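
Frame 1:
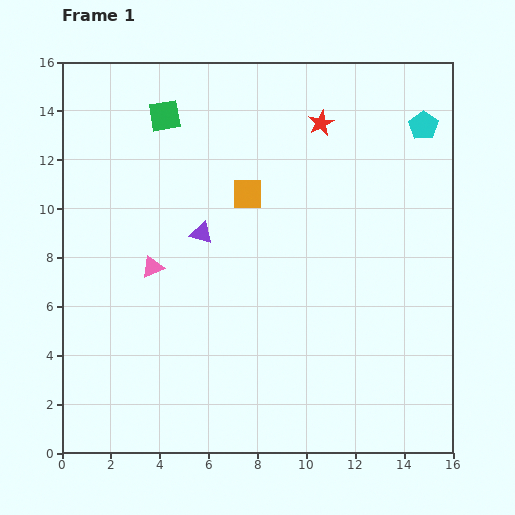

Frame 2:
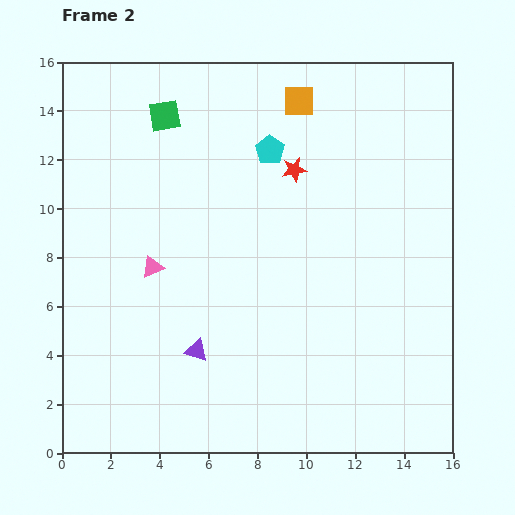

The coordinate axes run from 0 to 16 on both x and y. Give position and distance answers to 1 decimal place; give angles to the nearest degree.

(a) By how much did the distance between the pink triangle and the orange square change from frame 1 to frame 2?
+4.2

Distance in frame 1: 4.9. Distance in frame 2: 9.1.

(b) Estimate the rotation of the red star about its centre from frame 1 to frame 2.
16° clockwise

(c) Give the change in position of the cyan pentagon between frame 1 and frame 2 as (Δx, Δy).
(-6.3, -1.0)

The cyan pentagon was at (14.8, 13.4) in frame 1 and (8.5, 12.4) in frame 2.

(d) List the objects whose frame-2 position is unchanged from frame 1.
the green square, the pink triangle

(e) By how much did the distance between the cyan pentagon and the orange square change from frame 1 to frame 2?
-5.4

Distance in frame 1: 7.7. Distance in frame 2: 2.3.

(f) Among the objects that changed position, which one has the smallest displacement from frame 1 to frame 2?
the red star

(moved 2.2)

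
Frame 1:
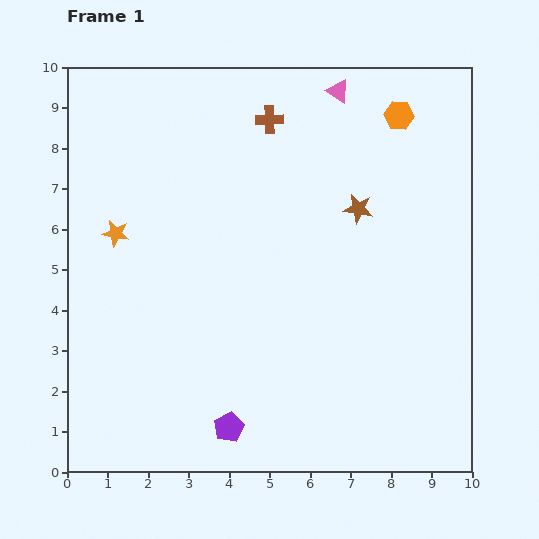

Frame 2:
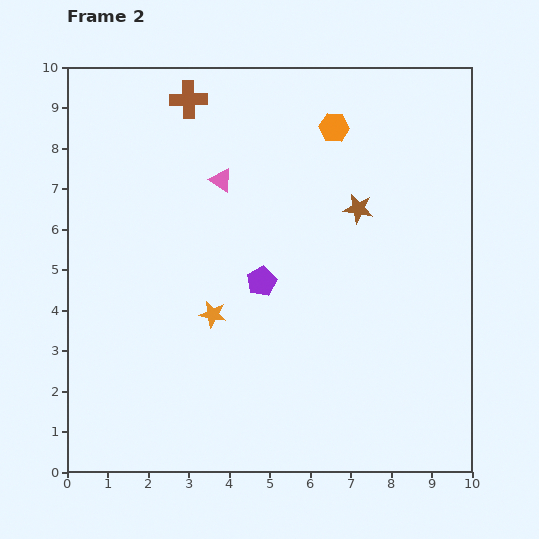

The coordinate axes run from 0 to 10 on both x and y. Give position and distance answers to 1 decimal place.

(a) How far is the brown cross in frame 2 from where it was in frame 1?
2.1

The brown cross moved from (5.0, 8.7) to (3.0, 9.2), a distance of √(2.0² + 0.5²) ≈ 2.1.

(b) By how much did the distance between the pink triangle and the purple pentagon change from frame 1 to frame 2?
-6.0

Distance in frame 1: 8.7. Distance in frame 2: 2.7.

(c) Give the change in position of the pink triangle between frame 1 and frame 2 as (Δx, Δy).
(-2.9, -2.2)

The pink triangle was at (6.7, 9.4) in frame 1 and (3.8, 7.2) in frame 2.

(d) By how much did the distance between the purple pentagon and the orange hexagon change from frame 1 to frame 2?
-4.6

Distance in frame 1: 8.8. Distance in frame 2: 4.2.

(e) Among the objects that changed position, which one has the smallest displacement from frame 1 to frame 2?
the orange hexagon

(moved 1.6)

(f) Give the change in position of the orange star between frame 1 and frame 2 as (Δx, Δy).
(2.4, -2.0)

The orange star was at (1.2, 5.9) in frame 1 and (3.6, 3.9) in frame 2.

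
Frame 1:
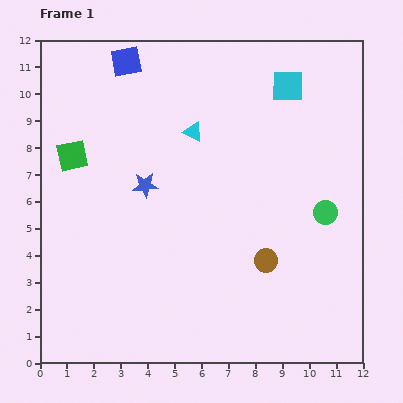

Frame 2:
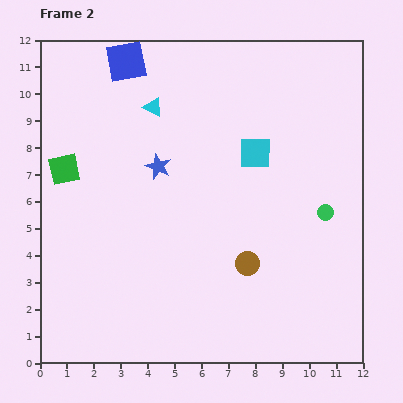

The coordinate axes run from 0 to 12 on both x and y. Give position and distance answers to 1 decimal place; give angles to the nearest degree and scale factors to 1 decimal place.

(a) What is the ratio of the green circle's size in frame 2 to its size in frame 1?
0.7×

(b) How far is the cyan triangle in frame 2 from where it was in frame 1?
1.7

The cyan triangle moved from (5.7, 8.6) to (4.2, 9.5), a distance of √(1.5² + 0.9²) ≈ 1.7.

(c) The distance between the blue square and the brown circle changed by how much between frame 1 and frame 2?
-0.3

Distance in frame 1: 9.0. Distance in frame 2: 8.7.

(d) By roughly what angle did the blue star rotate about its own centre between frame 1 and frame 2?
27° clockwise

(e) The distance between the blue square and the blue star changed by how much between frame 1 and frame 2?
-0.6

Distance in frame 1: 4.7. Distance in frame 2: 4.1.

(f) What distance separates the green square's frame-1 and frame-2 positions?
0.6

The green square moved from (1.2, 7.7) to (0.9, 7.2), a distance of √(0.3² + 0.5²) ≈ 0.6.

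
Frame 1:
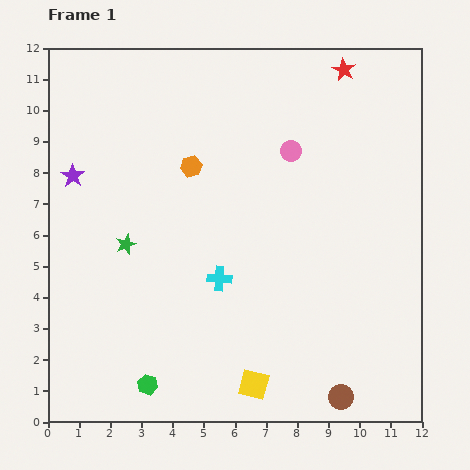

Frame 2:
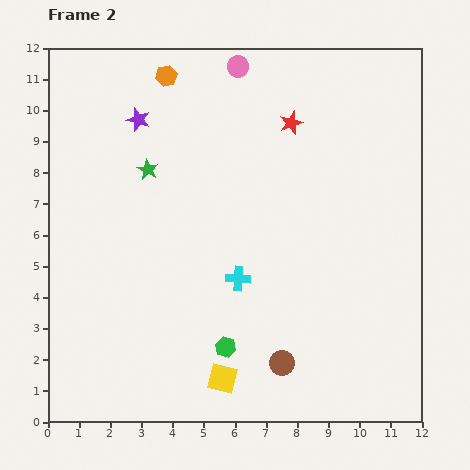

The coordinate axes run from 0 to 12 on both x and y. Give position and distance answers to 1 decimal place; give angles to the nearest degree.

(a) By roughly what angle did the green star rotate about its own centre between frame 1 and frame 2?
23° counter-clockwise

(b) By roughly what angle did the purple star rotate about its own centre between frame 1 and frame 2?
18° counter-clockwise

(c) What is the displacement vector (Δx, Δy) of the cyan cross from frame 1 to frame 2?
(0.6, 0.0)

The cyan cross was at (5.5, 4.6) in frame 1 and (6.1, 4.6) in frame 2.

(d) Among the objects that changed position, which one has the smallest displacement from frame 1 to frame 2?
the cyan cross

(moved 0.6)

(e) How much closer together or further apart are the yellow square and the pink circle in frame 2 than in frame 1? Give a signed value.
+2.4

Distance in frame 1: 7.6. Distance in frame 2: 10.0.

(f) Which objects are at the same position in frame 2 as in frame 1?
none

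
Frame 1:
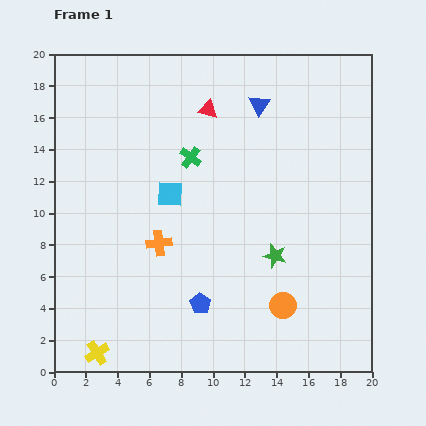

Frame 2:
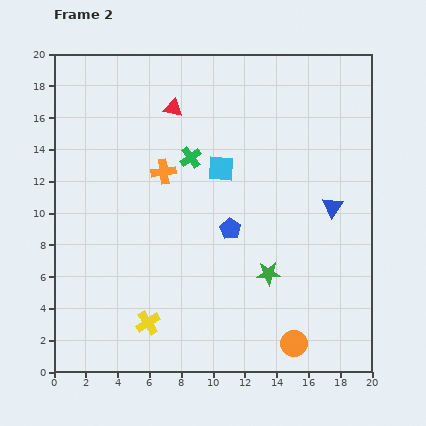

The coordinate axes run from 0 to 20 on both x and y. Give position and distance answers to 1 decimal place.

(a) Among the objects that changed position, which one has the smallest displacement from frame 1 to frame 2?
the green star

(moved 1.2)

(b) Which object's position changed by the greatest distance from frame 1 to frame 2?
the blue triangle

(moved 7.9; next 5.1)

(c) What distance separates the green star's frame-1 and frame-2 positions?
1.2

The green star moved from (13.9, 7.3) to (13.5, 6.2), a distance of √(0.4² + 1.1²) ≈ 1.2.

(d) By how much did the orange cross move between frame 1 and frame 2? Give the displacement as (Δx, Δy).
(0.3, 4.5)

The orange cross was at (6.6, 8.1) in frame 1 and (6.9, 12.6) in frame 2.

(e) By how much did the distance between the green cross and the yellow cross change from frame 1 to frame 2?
-2.9

Distance in frame 1: 13.6. Distance in frame 2: 10.7.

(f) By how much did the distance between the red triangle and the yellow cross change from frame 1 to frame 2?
-3.2

Distance in frame 1: 16.8. Distance in frame 2: 13.6.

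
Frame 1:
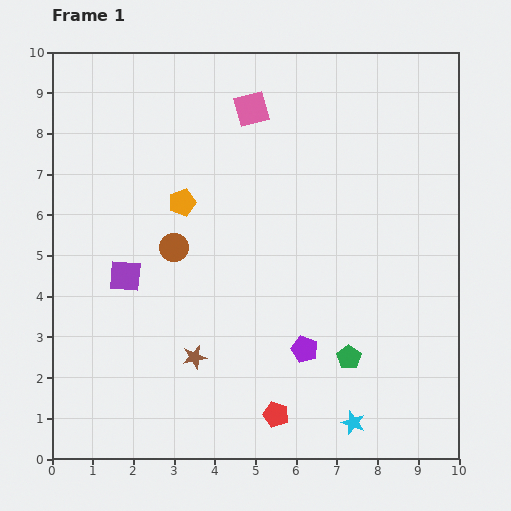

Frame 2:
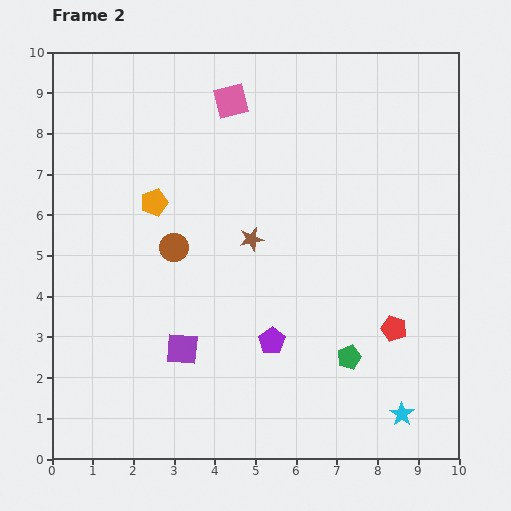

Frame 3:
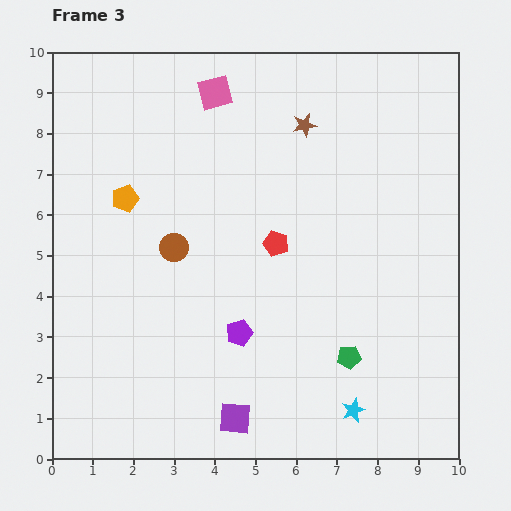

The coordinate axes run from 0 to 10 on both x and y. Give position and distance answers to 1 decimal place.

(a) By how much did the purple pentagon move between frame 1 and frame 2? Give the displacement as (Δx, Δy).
(-0.8, 0.2)

The purple pentagon was at (6.2, 2.7) in frame 1 and (5.4, 2.9) in frame 2.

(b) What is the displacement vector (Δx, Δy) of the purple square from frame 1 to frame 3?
(2.7, -3.5)

The purple square was at (1.8, 4.5) in frame 1 and (4.5, 1.0) in frame 3.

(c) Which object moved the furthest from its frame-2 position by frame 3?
the red pentagon

(moved 3.6; next 3.1)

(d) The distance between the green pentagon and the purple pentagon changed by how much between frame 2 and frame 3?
+0.9

Distance in frame 2: 1.9. Distance in frame 3: 2.8.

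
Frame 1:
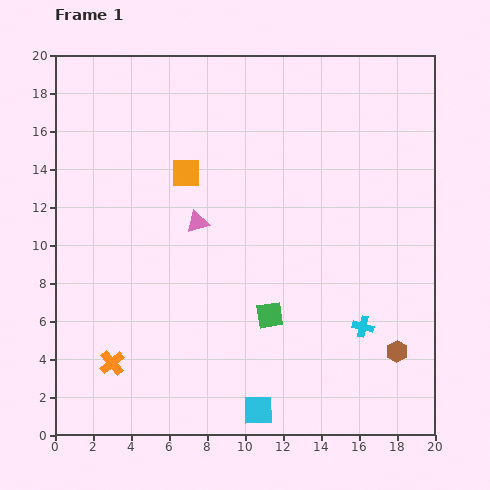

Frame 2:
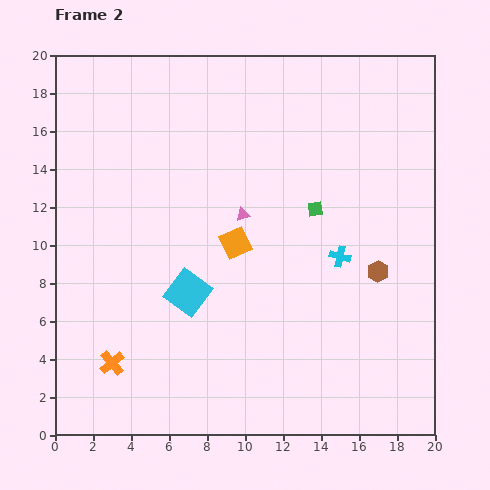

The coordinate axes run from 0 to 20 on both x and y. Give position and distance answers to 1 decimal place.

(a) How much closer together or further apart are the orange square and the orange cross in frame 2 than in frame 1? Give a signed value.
-1.6

Distance in frame 1: 10.7. Distance in frame 2: 9.1.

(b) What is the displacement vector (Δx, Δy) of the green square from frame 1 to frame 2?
(2.4, 5.6)

The green square was at (11.3, 6.3) in frame 1 and (13.7, 11.9) in frame 2.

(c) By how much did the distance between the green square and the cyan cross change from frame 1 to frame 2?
-2.1

Distance in frame 1: 4.9. Distance in frame 2: 2.8.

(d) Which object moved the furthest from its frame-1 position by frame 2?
the cyan square

(moved 7.2; next 6.1)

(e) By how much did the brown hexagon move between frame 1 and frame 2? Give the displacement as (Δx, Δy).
(-1.0, 4.2)

The brown hexagon was at (18.0, 4.4) in frame 1 and (17.0, 8.6) in frame 2.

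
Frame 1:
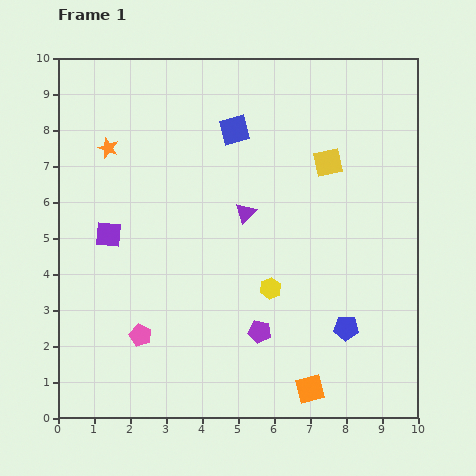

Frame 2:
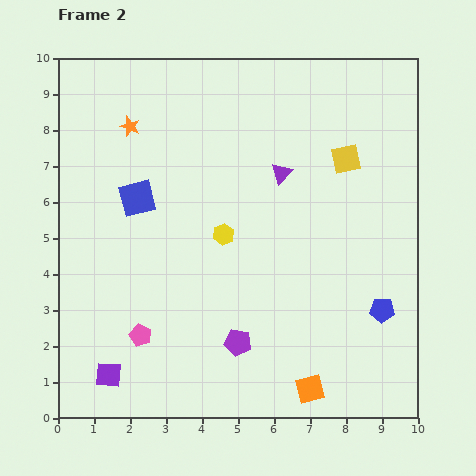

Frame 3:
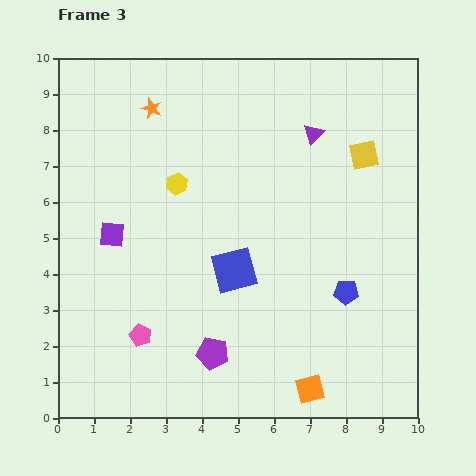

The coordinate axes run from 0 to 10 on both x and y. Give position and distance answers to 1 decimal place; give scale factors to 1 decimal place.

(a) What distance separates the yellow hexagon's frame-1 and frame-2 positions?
2.0

The yellow hexagon moved from (5.9, 3.6) to (4.6, 5.1), a distance of √(1.3² + 1.5²) ≈ 2.0.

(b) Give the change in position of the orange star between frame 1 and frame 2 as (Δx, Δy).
(0.6, 0.6)

The orange star was at (1.4, 7.5) in frame 1 and (2.0, 8.1) in frame 2.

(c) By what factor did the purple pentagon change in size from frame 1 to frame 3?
1.4×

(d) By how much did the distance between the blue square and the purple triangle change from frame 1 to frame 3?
+2.1

Distance in frame 1: 2.3. Distance in frame 3: 4.4.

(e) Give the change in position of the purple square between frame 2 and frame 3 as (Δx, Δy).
(0.1, 3.9)

The purple square was at (1.4, 1.2) in frame 2 and (1.5, 5.1) in frame 3.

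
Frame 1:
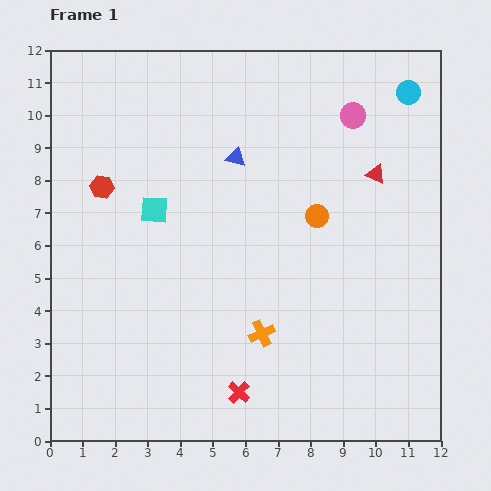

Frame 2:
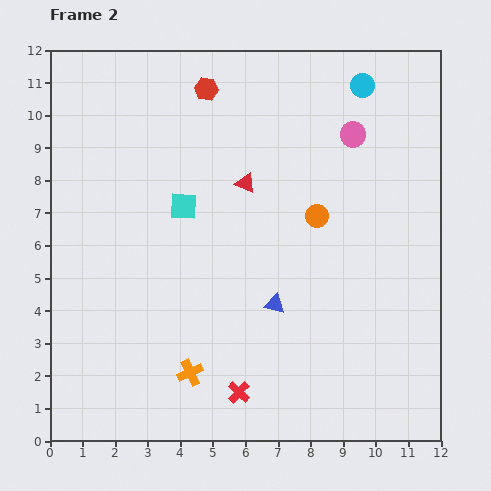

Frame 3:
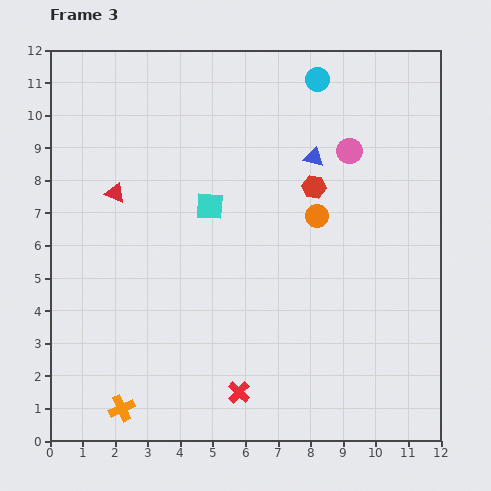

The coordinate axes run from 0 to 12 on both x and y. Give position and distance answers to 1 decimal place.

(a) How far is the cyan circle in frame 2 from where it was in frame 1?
1.4

The cyan circle moved from (11.0, 10.7) to (9.6, 10.9), a distance of √(1.4² + 0.2²) ≈ 1.4.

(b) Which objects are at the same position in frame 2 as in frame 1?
the red cross, the orange circle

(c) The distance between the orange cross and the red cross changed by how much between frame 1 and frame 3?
+1.7

Distance in frame 1: 1.9. Distance in frame 3: 3.6.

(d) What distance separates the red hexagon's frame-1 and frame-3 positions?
6.5

The red hexagon moved from (1.6, 7.8) to (8.1, 7.8), a distance of √(6.5² + 0.0²) ≈ 6.5.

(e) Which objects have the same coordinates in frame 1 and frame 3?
the red cross, the orange circle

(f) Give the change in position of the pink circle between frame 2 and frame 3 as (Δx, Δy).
(-0.1, -0.5)

The pink circle was at (9.3, 9.4) in frame 2 and (9.2, 8.9) in frame 3.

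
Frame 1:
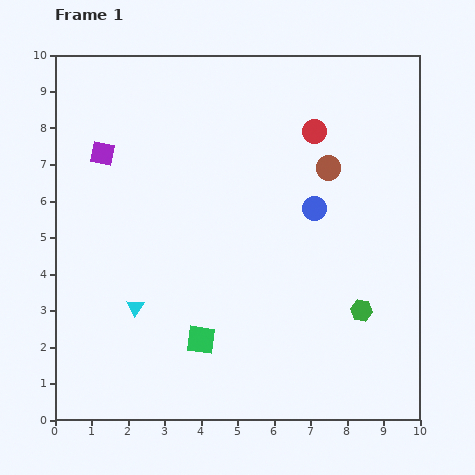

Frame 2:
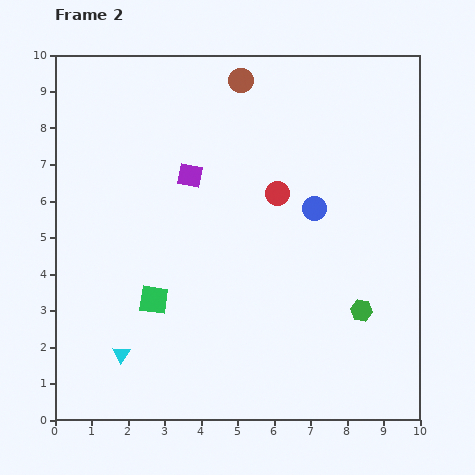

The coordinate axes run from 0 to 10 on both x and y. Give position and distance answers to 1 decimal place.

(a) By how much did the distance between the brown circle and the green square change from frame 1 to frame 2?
+0.6

Distance in frame 1: 5.9. Distance in frame 2: 6.5.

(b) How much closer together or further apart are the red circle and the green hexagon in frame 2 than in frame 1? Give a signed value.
-1.2

Distance in frame 1: 5.1. Distance in frame 2: 3.9.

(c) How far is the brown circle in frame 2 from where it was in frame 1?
3.4

The brown circle moved from (7.5, 6.9) to (5.1, 9.3), a distance of √(2.4² + 2.4²) ≈ 3.4.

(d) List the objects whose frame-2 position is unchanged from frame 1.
the blue circle, the green hexagon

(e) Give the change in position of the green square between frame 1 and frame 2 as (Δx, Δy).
(-1.3, 1.1)

The green square was at (4.0, 2.2) in frame 1 and (2.7, 3.3) in frame 2.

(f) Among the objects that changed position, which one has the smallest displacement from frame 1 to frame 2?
the cyan triangle

(moved 1.4)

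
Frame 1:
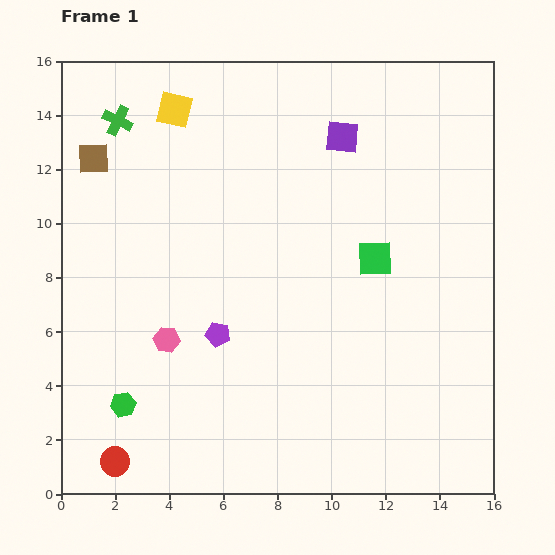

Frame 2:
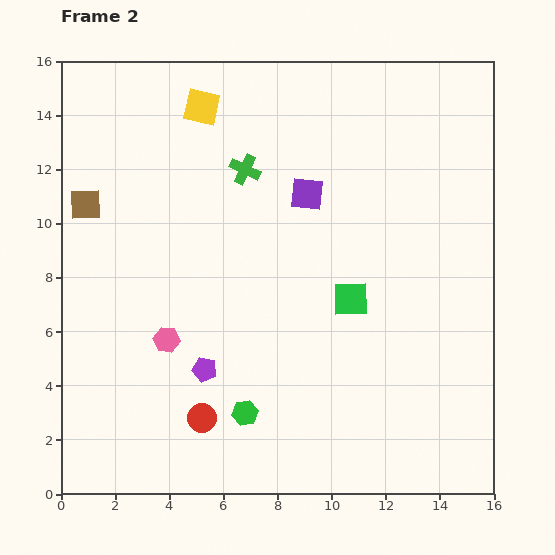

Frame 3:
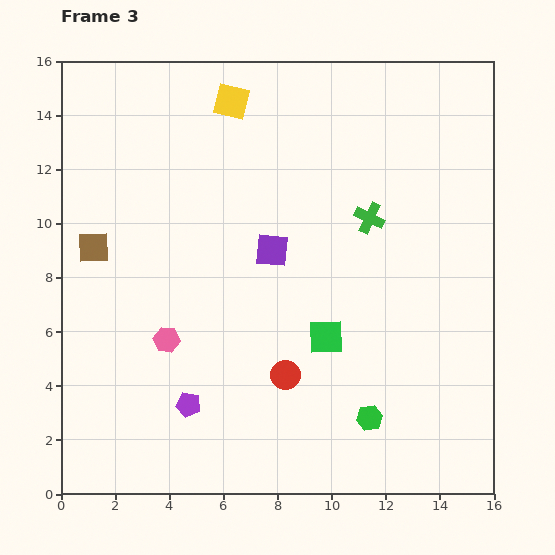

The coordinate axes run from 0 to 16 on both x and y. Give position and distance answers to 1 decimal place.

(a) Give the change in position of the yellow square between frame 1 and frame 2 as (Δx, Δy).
(1.0, 0.1)

The yellow square was at (4.2, 14.2) in frame 1 and (5.2, 14.3) in frame 2.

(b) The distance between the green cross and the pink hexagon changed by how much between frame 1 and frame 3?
+0.4

Distance in frame 1: 8.3. Distance in frame 3: 8.7.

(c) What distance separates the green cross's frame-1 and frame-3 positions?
10.0

The green cross moved from (2.1, 13.8) to (11.4, 10.2), a distance of √(9.3² + 3.6²) ≈ 10.0.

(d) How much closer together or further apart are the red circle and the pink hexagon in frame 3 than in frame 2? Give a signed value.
+1.4

Distance in frame 2: 3.2. Distance in frame 3: 4.6.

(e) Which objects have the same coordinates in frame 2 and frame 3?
the pink hexagon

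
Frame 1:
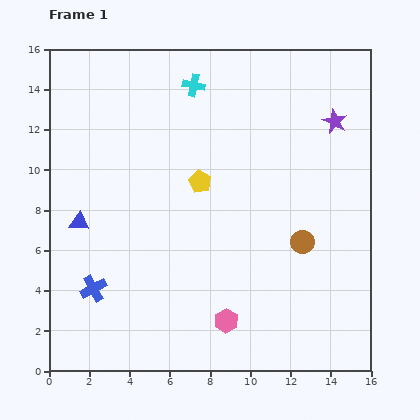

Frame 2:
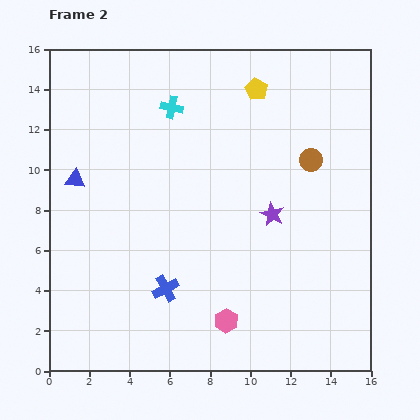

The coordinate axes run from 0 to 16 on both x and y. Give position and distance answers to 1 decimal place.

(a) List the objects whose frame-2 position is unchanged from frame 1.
the pink hexagon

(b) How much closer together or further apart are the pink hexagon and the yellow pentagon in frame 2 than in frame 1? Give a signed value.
+4.6

Distance in frame 1: 7.0. Distance in frame 2: 11.6.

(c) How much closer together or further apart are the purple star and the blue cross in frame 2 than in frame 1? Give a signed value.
-8.1

Distance in frame 1: 14.6. Distance in frame 2: 6.5.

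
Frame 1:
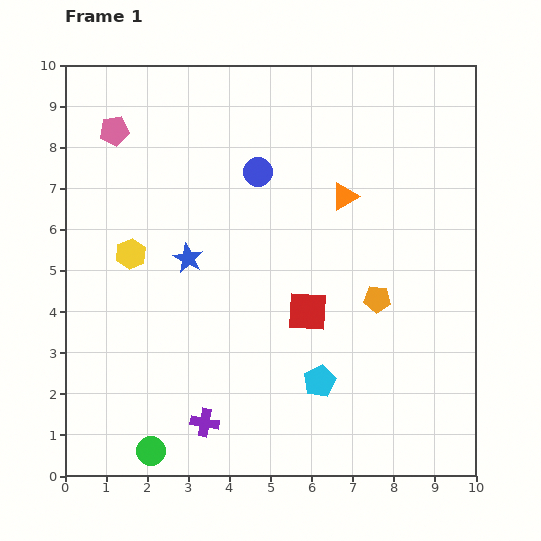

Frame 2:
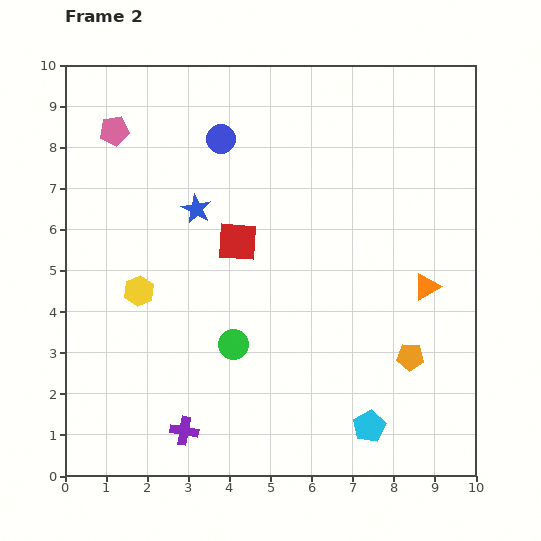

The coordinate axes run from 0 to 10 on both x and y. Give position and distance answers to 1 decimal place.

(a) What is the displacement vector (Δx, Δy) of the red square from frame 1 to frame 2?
(-1.7, 1.7)

The red square was at (5.9, 4.0) in frame 1 and (4.2, 5.7) in frame 2.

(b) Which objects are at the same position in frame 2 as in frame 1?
the pink pentagon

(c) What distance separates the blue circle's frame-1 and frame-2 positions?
1.2

The blue circle moved from (4.7, 7.4) to (3.8, 8.2), a distance of √(0.9² + 0.8²) ≈ 1.2.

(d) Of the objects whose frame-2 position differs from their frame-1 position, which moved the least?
the purple cross

(moved 0.5)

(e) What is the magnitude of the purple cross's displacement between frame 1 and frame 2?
0.5

The purple cross moved from (3.4, 1.3) to (2.9, 1.1), a distance of √(0.5² + 0.2²) ≈ 0.5.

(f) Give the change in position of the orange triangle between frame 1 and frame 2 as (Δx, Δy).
(2.0, -2.2)

The orange triangle was at (6.8, 6.8) in frame 1 and (8.8, 4.6) in frame 2.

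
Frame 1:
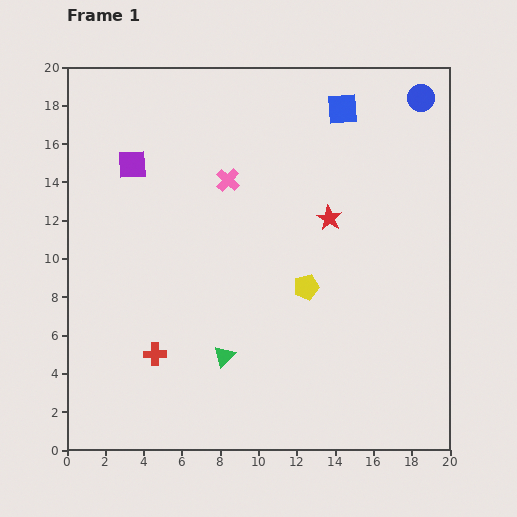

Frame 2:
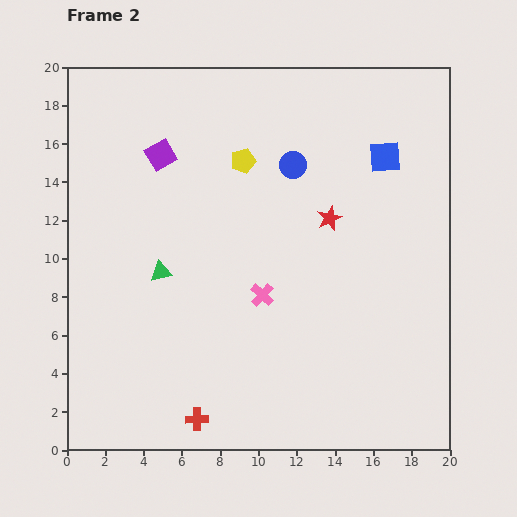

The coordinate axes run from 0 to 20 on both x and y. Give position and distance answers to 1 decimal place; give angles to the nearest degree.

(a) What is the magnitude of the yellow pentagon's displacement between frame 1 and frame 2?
7.4

The yellow pentagon moved from (12.5, 8.5) to (9.2, 15.1), a distance of √(3.3² + 6.6²) ≈ 7.4.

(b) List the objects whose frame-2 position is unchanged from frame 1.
the red star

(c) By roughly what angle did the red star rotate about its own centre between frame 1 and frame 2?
18° clockwise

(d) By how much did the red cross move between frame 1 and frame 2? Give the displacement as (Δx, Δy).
(2.2, -3.4)

The red cross was at (4.6, 5.0) in frame 1 and (6.8, 1.6) in frame 2.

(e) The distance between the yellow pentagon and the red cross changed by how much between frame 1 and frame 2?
+5.1

Distance in frame 1: 8.6. Distance in frame 2: 13.7.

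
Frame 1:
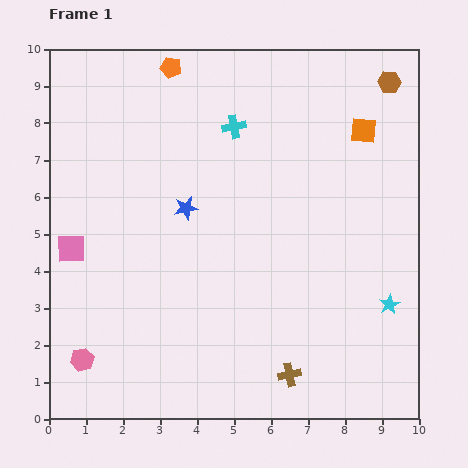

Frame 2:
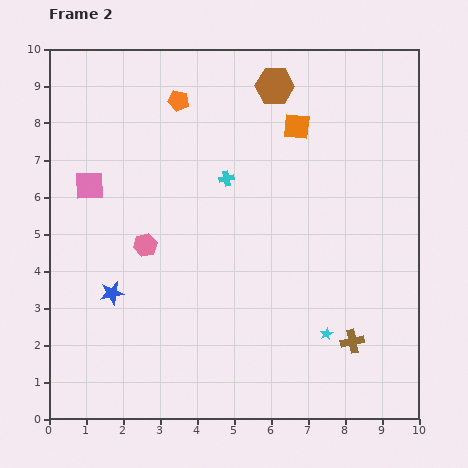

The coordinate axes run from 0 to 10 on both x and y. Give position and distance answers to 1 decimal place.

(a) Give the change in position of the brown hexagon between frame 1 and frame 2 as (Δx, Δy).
(-3.1, -0.1)

The brown hexagon was at (9.2, 9.1) in frame 1 and (6.1, 9.0) in frame 2.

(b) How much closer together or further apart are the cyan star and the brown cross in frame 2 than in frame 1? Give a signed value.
-2.6

Distance in frame 1: 3.3. Distance in frame 2: 0.7.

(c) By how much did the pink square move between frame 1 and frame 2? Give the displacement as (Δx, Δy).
(0.5, 1.7)

The pink square was at (0.6, 4.6) in frame 1 and (1.1, 6.3) in frame 2.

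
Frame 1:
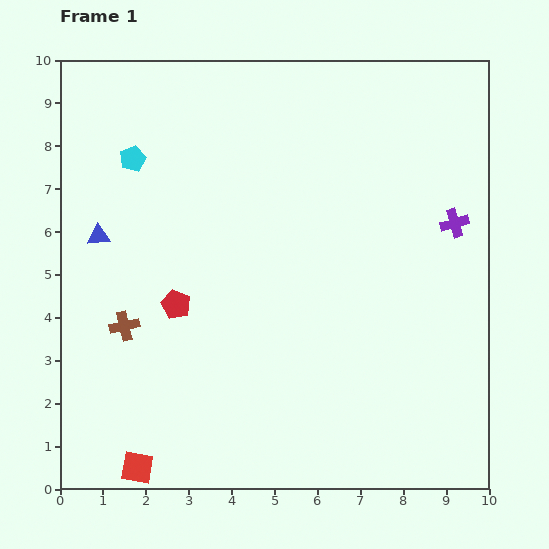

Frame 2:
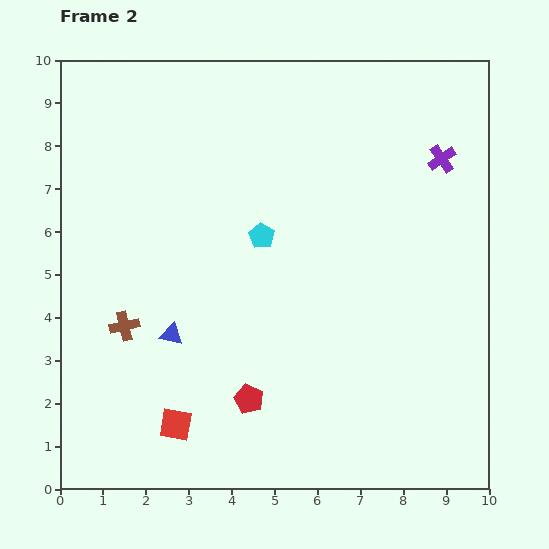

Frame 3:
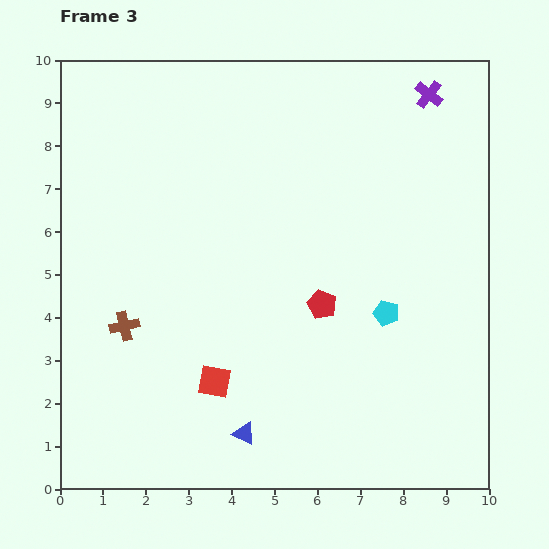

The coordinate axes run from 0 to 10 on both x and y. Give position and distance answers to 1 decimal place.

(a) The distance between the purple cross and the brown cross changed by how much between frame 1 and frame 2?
+0.3

Distance in frame 1: 8.1. Distance in frame 2: 8.4.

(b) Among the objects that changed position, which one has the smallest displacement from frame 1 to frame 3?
the red square

(moved 2.7)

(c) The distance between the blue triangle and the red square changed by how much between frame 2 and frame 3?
-0.7

Distance in frame 2: 2.1. Distance in frame 3: 1.4.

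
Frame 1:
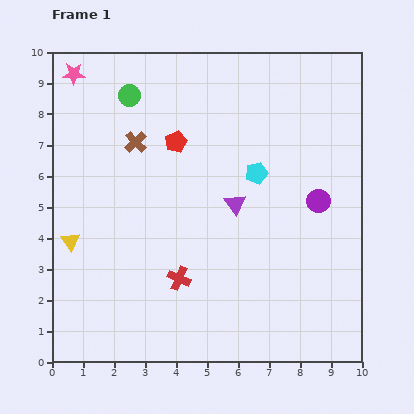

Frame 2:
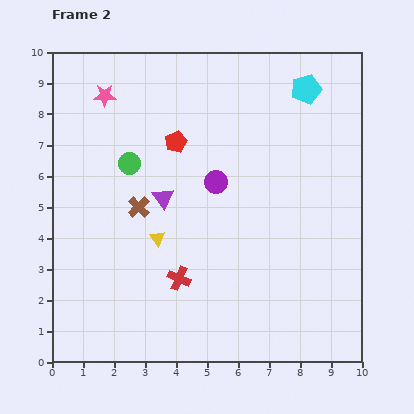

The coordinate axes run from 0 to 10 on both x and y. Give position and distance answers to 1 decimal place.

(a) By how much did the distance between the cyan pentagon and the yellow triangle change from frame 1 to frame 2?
+0.4

Distance in frame 1: 6.4. Distance in frame 2: 6.8.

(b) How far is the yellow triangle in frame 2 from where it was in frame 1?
2.8

The yellow triangle moved from (0.6, 3.9) to (3.4, 4.0), a distance of √(2.8² + 0.1²) ≈ 2.8.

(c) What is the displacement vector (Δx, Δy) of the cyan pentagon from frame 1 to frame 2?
(1.6, 2.7)

The cyan pentagon was at (6.6, 6.1) in frame 1 and (8.2, 8.8) in frame 2.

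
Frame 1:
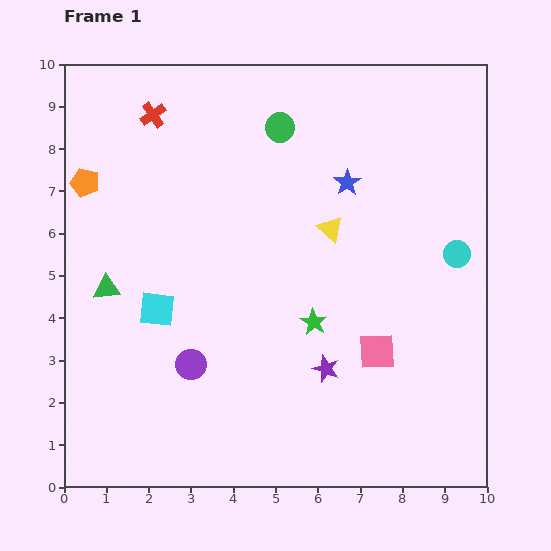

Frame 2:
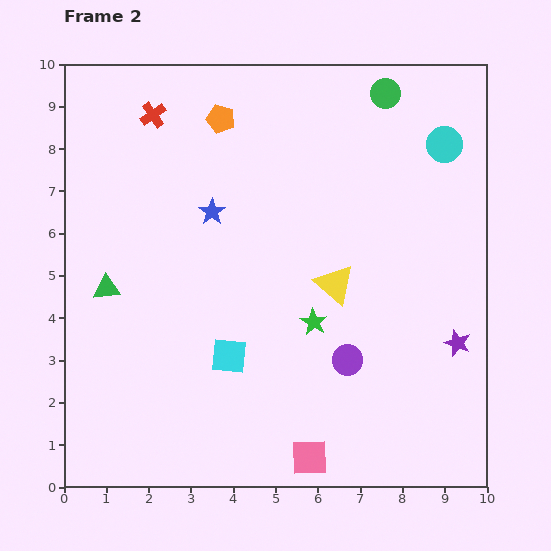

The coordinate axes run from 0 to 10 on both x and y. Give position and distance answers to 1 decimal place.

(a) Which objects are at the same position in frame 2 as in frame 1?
the red cross, the green triangle, the green star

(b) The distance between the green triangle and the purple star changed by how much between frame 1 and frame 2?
+2.9

Distance in frame 1: 5.5. Distance in frame 2: 8.4.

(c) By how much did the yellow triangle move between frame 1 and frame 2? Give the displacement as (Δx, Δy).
(0.1, -1.3)

The yellow triangle was at (6.3, 6.1) in frame 1 and (6.4, 4.8) in frame 2.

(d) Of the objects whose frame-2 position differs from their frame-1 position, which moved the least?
the yellow triangle

(moved 1.3)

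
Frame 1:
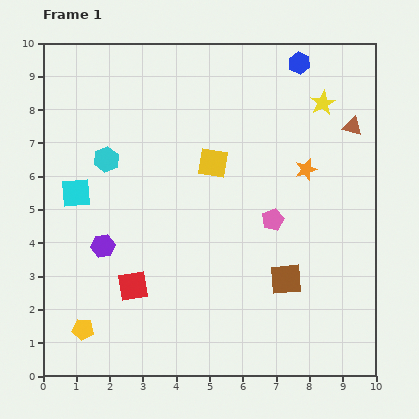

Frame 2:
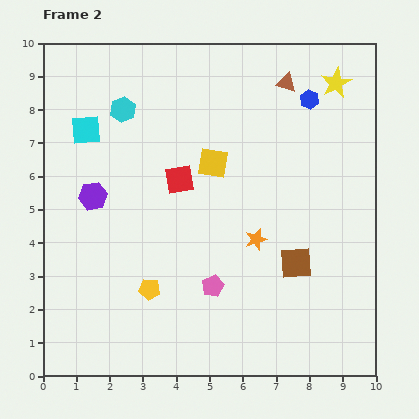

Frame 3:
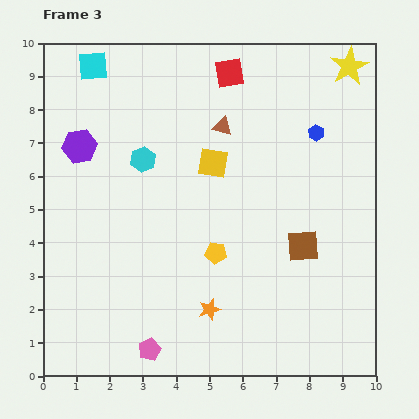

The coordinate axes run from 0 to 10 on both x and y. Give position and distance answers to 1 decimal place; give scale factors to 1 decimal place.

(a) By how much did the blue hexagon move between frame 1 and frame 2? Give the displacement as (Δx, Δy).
(0.3, -1.1)

The blue hexagon was at (7.7, 9.4) in frame 1 and (8.0, 8.3) in frame 2.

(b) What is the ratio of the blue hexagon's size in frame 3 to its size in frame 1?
0.7×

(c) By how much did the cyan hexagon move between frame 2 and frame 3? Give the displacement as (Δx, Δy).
(0.6, -1.5)

The cyan hexagon was at (2.4, 8.0) in frame 2 and (3.0, 6.5) in frame 3.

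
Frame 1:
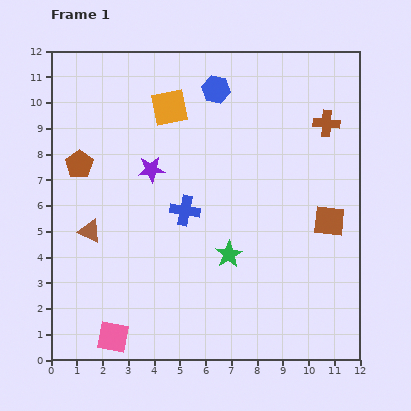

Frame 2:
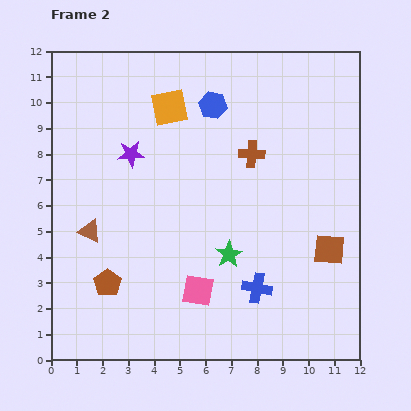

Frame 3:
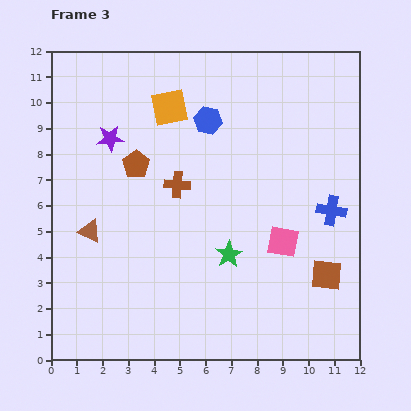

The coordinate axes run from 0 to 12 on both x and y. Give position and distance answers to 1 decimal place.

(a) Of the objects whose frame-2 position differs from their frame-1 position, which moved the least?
the blue hexagon

(moved 0.6)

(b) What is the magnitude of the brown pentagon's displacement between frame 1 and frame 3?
2.2

The brown pentagon moved from (1.1, 7.6) to (3.3, 7.6), a distance of √(2.2² + 0.0²) ≈ 2.2.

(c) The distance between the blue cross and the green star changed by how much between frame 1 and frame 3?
+1.9

Distance in frame 1: 2.4. Distance in frame 3: 4.3.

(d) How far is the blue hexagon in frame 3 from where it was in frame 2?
0.6

The blue hexagon moved from (6.3, 9.9) to (6.1, 9.3), a distance of √(0.2² + 0.6²) ≈ 0.6.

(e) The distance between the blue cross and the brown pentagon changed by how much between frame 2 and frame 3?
+2.0

Distance in frame 2: 5.8. Distance in frame 3: 7.8.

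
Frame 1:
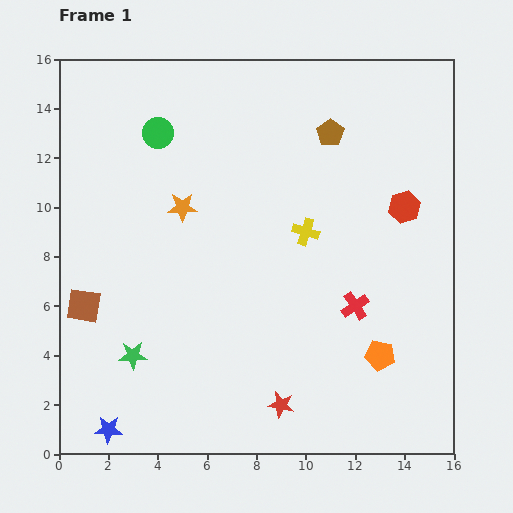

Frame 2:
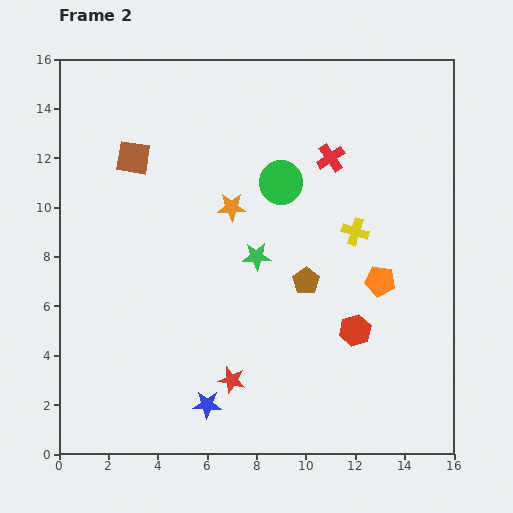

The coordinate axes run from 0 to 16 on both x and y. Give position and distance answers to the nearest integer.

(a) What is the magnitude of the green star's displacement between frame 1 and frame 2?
6

The green star moved from (3, 4) to (8, 8), a distance of √(5² + 4²) ≈ 6.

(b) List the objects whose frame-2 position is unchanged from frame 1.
none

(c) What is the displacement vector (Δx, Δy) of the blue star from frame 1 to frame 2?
(4, 1)

The blue star was at (2, 1) in frame 1 and (6, 2) in frame 2.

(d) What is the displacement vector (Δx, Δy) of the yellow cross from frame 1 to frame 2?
(2, 0)

The yellow cross was at (10, 9) in frame 1 and (12, 9) in frame 2.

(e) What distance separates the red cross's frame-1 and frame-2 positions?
6

The red cross moved from (12, 6) to (11, 12), a distance of √(1² + 6²) ≈ 6.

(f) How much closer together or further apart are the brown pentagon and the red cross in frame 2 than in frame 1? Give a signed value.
-2

Distance in frame 1: 7. Distance in frame 2: 5.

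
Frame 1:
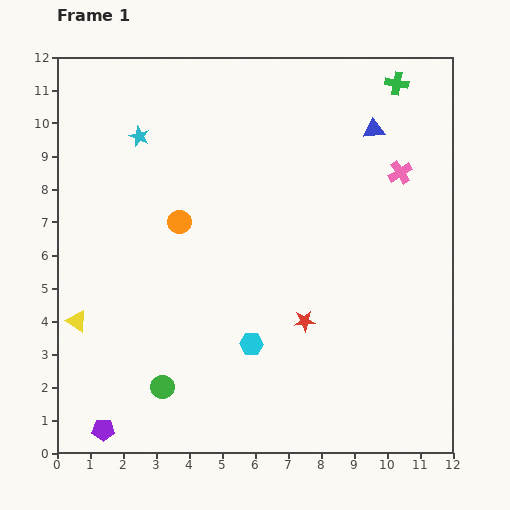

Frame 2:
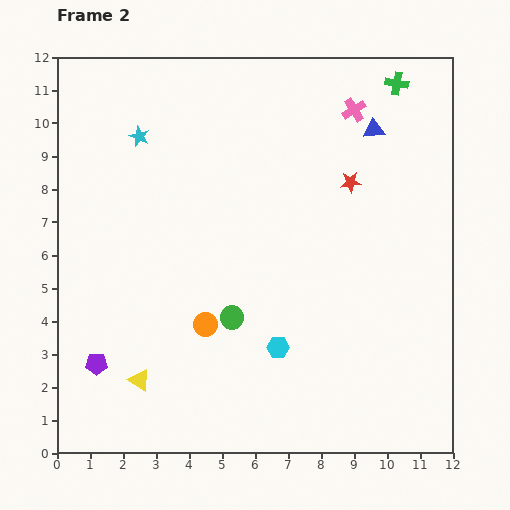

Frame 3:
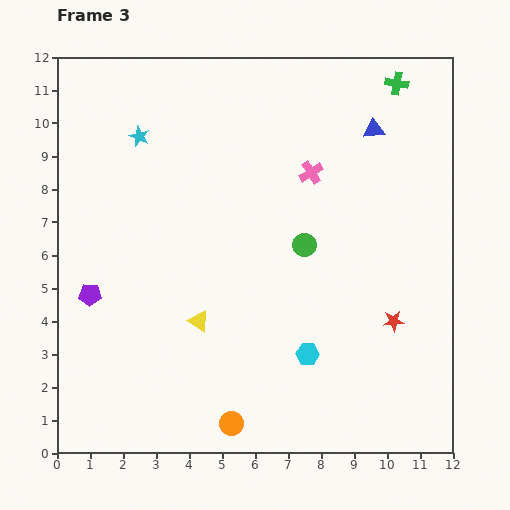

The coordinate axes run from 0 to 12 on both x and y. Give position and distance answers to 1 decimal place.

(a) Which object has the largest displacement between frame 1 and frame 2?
the red star

(moved 4.4; next 3.2)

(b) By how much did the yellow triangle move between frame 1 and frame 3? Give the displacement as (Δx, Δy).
(3.7, 0.0)

The yellow triangle was at (0.6, 4.0) in frame 1 and (4.3, 4.0) in frame 3.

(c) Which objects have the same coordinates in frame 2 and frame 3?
the blue triangle, the cyan star, the green cross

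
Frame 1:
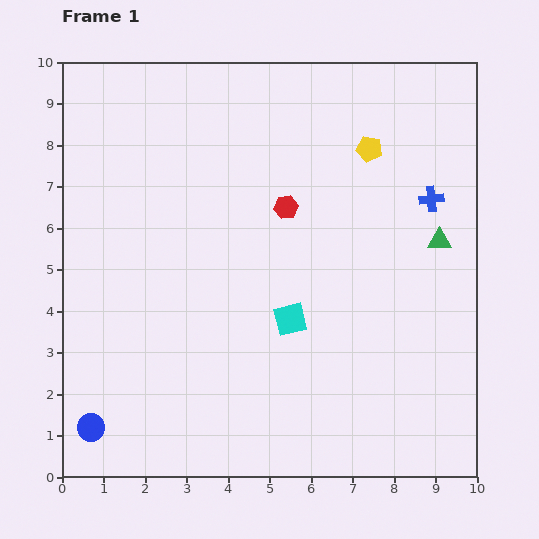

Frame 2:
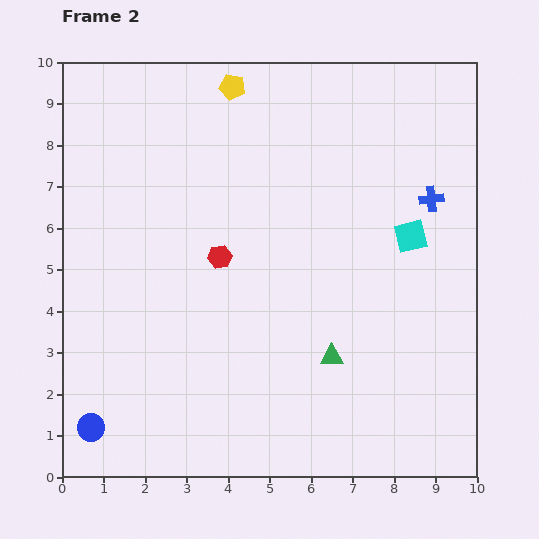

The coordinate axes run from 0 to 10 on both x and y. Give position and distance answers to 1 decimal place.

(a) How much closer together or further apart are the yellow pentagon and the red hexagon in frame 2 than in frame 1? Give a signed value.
+1.7

Distance in frame 1: 2.4. Distance in frame 2: 4.1.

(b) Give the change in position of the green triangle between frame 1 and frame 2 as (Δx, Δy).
(-2.6, -2.8)

The green triangle was at (9.1, 5.7) in frame 1 and (6.5, 2.9) in frame 2.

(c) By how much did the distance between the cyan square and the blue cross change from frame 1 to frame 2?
-3.5

Distance in frame 1: 4.5. Distance in frame 2: 1.0.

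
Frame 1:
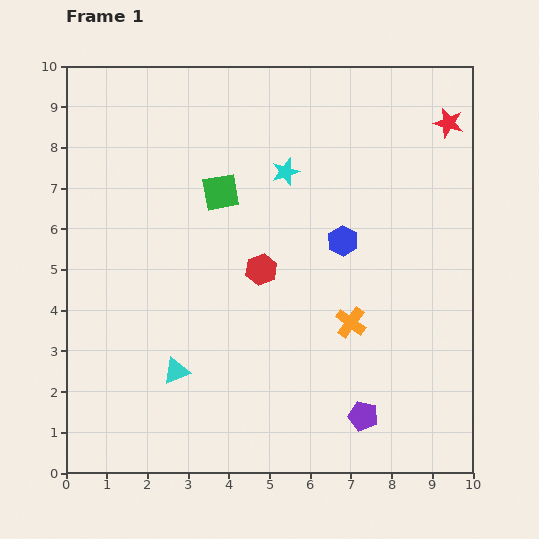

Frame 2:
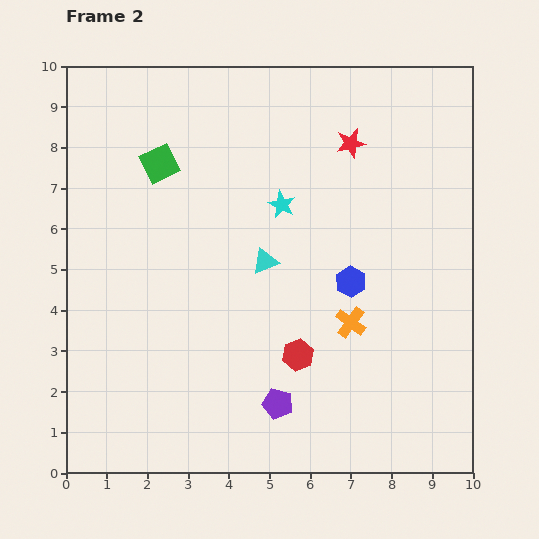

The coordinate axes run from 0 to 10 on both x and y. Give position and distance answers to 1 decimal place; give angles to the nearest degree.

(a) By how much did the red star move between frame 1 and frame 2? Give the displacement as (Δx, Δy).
(-2.4, -0.5)

The red star was at (9.4, 8.6) in frame 1 and (7.0, 8.1) in frame 2.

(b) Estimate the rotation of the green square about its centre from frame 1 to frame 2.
16° counter-clockwise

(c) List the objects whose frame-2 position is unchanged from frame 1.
the orange cross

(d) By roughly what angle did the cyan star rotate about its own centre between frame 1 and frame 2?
28° counter-clockwise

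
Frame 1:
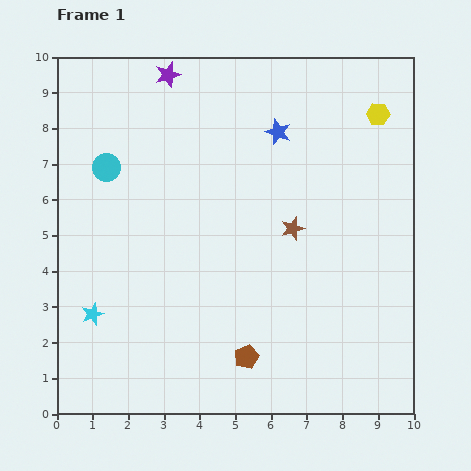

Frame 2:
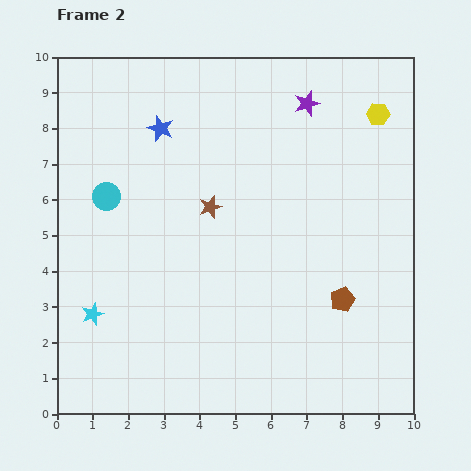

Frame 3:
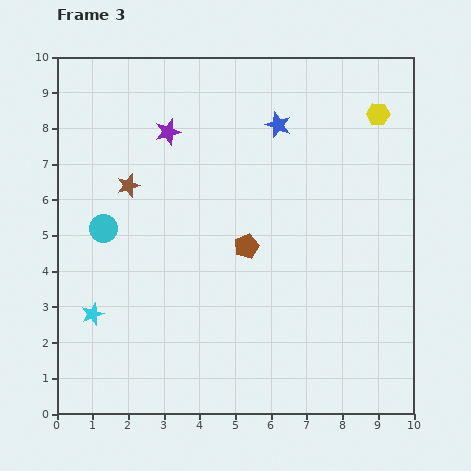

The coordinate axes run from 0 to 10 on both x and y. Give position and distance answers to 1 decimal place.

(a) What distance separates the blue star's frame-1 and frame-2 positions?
3.3

The blue star moved from (6.2, 7.9) to (2.9, 8.0), a distance of √(3.3² + 0.1²) ≈ 3.3.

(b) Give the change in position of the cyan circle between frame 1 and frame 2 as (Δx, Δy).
(0.0, -0.8)

The cyan circle was at (1.4, 6.9) in frame 1 and (1.4, 6.1) in frame 2.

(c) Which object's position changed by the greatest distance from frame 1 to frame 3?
the brown star

(moved 4.8; next 3.1)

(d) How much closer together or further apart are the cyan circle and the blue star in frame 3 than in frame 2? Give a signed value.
+3.3

Distance in frame 2: 2.4. Distance in frame 3: 5.7.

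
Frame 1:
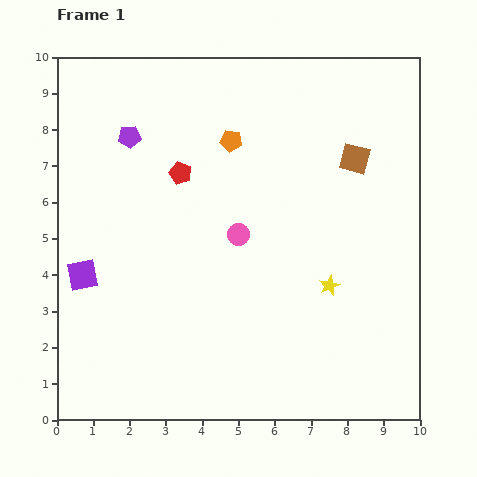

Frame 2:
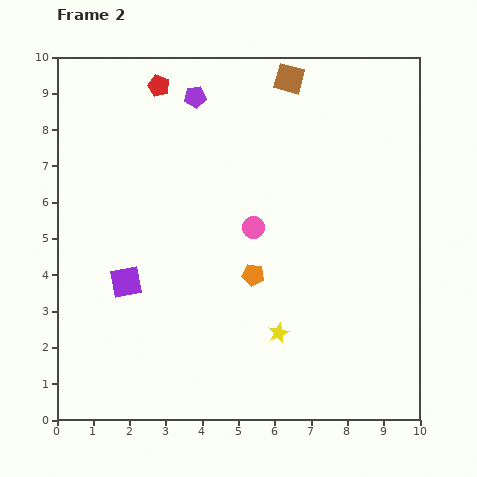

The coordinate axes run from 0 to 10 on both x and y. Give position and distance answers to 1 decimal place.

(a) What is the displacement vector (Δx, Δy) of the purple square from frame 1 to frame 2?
(1.2, -0.2)

The purple square was at (0.7, 4.0) in frame 1 and (1.9, 3.8) in frame 2.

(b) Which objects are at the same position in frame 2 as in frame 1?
none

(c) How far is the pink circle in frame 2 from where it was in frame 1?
0.4

The pink circle moved from (5.0, 5.1) to (5.4, 5.3), a distance of √(0.4² + 0.2²) ≈ 0.4.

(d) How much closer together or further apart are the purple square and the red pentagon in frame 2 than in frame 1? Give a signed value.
+1.6

Distance in frame 1: 3.9. Distance in frame 2: 5.5.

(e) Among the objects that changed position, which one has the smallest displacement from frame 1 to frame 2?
the pink circle

(moved 0.4)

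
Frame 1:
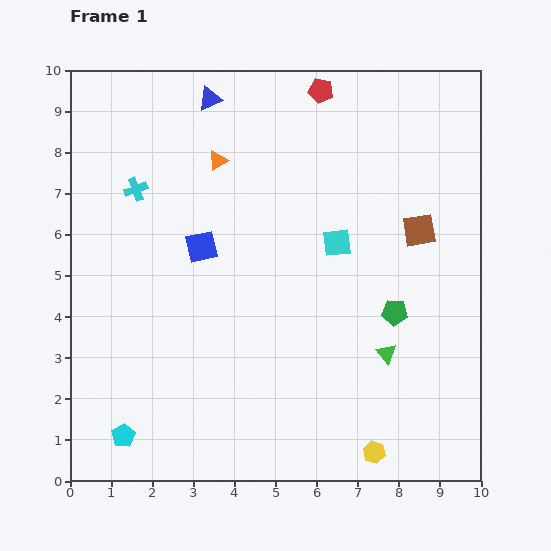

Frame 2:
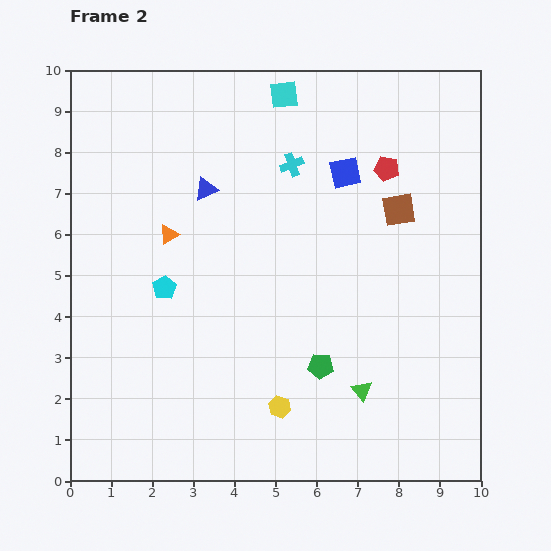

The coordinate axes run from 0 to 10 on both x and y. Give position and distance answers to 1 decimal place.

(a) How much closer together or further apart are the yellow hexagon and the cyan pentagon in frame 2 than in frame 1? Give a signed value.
-2.1

Distance in frame 1: 6.1. Distance in frame 2: 4.0.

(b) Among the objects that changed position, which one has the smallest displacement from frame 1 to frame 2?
the brown square

(moved 0.7)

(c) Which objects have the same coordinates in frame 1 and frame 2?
none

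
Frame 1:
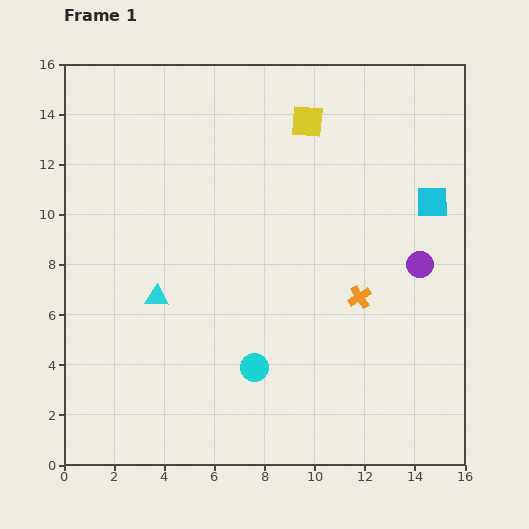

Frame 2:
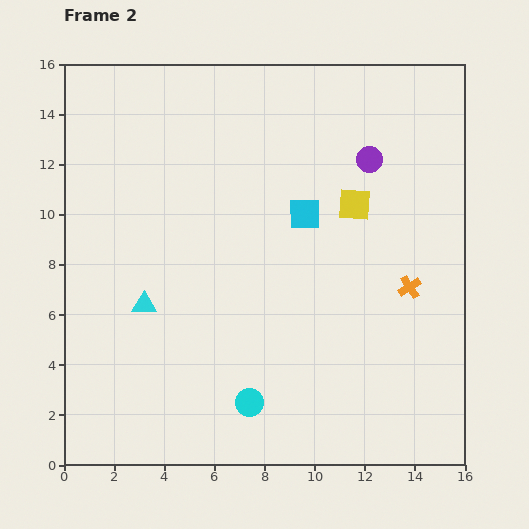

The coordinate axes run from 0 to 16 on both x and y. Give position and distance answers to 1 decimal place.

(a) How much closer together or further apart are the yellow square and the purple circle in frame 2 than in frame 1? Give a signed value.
-5.4

Distance in frame 1: 7.3. Distance in frame 2: 1.9.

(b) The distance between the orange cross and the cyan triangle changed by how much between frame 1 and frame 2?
+2.5

Distance in frame 1: 8.1. Distance in frame 2: 10.6.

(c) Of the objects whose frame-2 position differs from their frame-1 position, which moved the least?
the cyan triangle

(moved 0.6)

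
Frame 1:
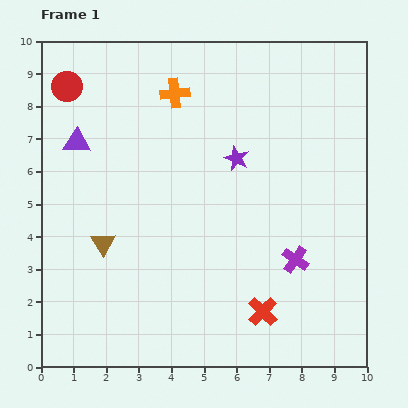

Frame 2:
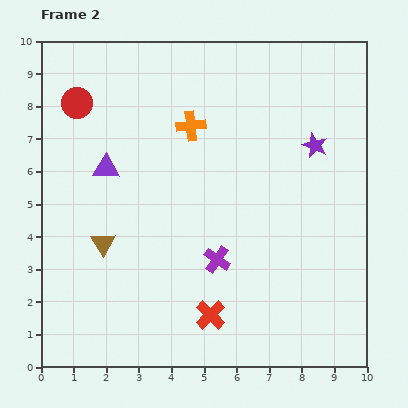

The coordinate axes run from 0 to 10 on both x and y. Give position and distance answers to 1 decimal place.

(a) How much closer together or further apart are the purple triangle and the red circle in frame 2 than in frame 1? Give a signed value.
+0.5

Distance in frame 1: 1.7. Distance in frame 2: 2.2.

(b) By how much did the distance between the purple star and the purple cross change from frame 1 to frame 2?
+1.0

Distance in frame 1: 3.6. Distance in frame 2: 4.6.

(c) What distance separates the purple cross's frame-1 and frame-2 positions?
2.4

The purple cross moved from (7.8, 3.3) to (5.4, 3.3), a distance of √(2.4² + 0.0²) ≈ 2.4.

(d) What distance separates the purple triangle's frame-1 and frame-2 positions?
1.2

The purple triangle moved from (1.1, 6.9) to (2.0, 6.1), a distance of √(0.9² + 0.8²) ≈ 1.2.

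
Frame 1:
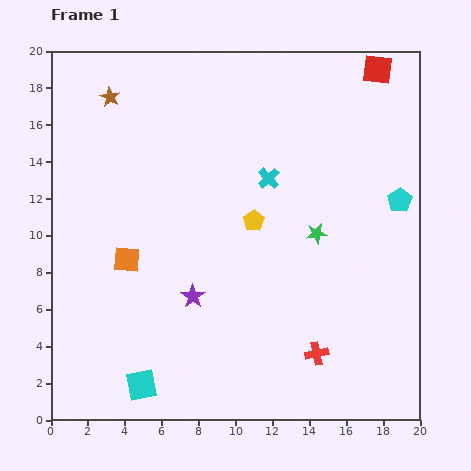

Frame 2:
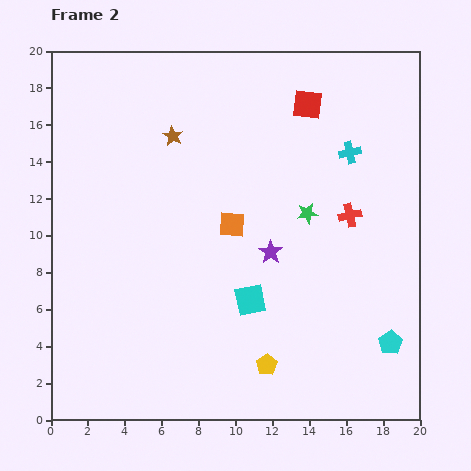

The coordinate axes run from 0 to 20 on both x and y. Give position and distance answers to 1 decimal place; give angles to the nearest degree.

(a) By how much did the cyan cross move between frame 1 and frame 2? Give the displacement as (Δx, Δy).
(4.4, 1.4)

The cyan cross was at (11.8, 13.1) in frame 1 and (16.2, 14.5) in frame 2.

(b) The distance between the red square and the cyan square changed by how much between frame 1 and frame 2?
-10.4

Distance in frame 1: 21.4. Distance in frame 2: 11.0.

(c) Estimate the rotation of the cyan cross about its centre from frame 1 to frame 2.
31° clockwise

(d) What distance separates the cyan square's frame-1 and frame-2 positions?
7.5

The cyan square moved from (4.9, 1.9) to (10.8, 6.5), a distance of √(5.9² + 4.6²) ≈ 7.5.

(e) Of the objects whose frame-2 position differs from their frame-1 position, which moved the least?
the green star

(moved 1.2)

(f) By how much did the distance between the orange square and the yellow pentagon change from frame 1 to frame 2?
+0.6

Distance in frame 1: 7.2. Distance in frame 2: 7.8.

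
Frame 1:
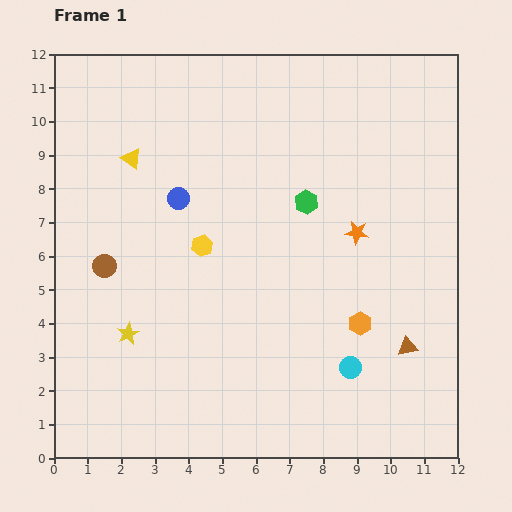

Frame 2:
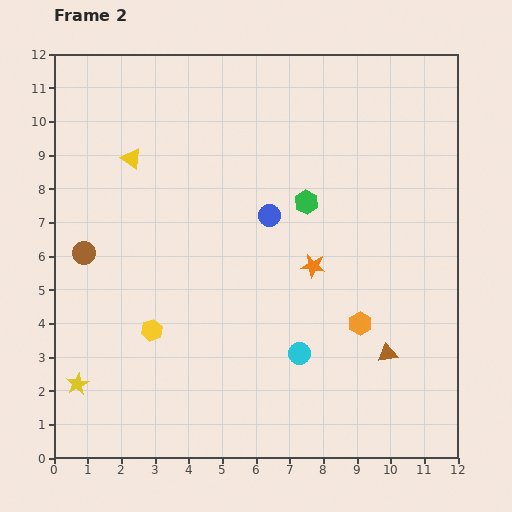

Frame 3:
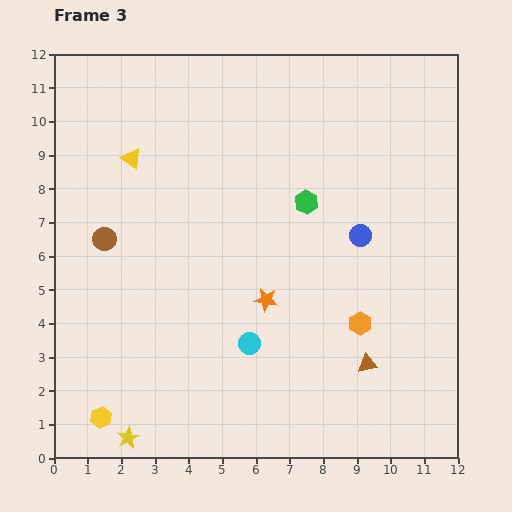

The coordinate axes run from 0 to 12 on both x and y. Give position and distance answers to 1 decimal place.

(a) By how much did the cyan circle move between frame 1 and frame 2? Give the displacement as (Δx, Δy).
(-1.5, 0.4)

The cyan circle was at (8.8, 2.7) in frame 1 and (7.3, 3.1) in frame 2.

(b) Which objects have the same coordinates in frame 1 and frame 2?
the orange hexagon, the green hexagon, the yellow triangle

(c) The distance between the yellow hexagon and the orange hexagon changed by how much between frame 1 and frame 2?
+1.0

Distance in frame 1: 5.2. Distance in frame 2: 6.2.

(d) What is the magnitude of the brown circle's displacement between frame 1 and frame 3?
0.8

The brown circle moved from (1.5, 5.7) to (1.5, 6.5), a distance of √(0.0² + 0.8²) ≈ 0.8.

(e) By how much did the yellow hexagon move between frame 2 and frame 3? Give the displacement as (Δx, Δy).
(-1.5, -2.6)

The yellow hexagon was at (2.9, 3.8) in frame 2 and (1.4, 1.2) in frame 3.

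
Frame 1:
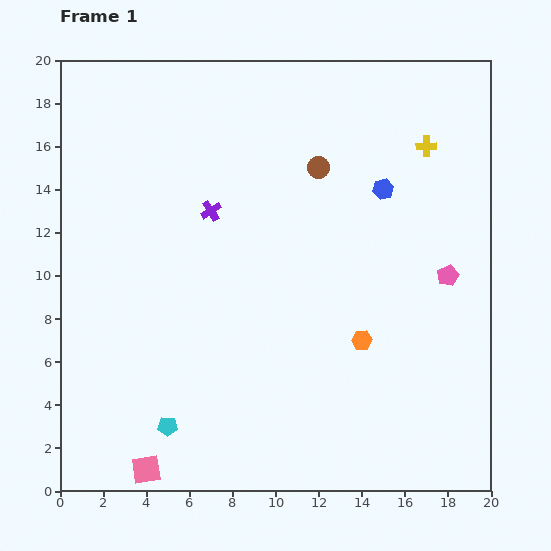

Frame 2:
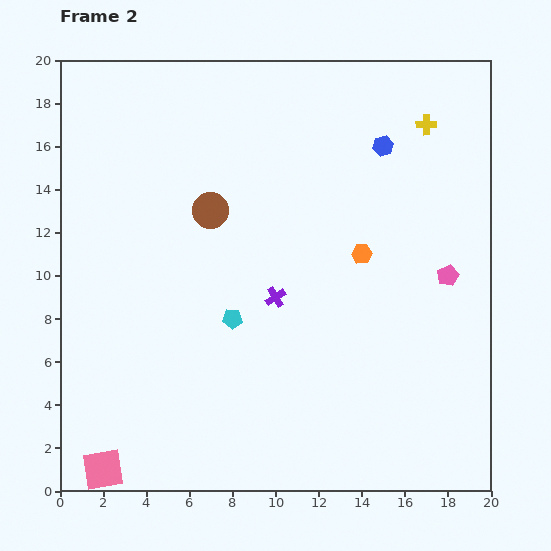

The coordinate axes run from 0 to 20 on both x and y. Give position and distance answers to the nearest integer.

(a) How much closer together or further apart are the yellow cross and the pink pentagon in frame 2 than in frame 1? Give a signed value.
+1

Distance in frame 1: 6. Distance in frame 2: 7.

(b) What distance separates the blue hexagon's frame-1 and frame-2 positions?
2

The blue hexagon moved from (15, 14) to (15, 16), a distance of √(0² + 2²) ≈ 2.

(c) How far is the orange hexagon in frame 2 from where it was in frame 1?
4

The orange hexagon moved from (14, 7) to (14, 11), a distance of √(0² + 4²) ≈ 4.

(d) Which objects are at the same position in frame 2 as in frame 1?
the pink pentagon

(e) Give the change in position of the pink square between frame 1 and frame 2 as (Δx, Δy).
(-2, 0)

The pink square was at (4, 1) in frame 1 and (2, 1) in frame 2.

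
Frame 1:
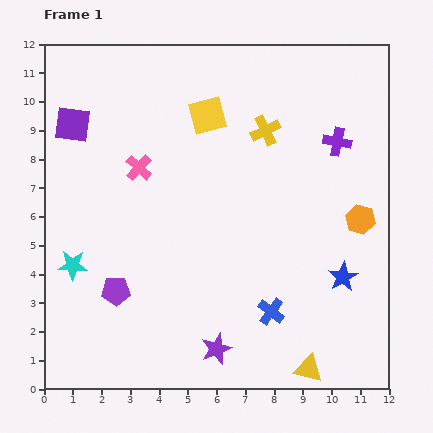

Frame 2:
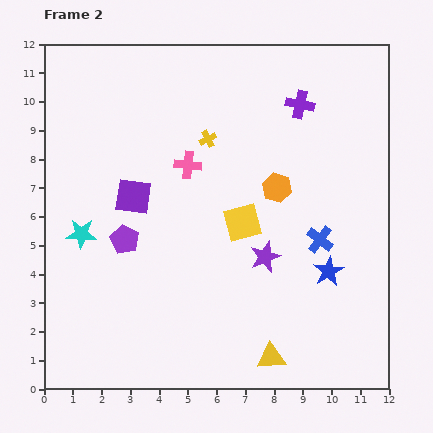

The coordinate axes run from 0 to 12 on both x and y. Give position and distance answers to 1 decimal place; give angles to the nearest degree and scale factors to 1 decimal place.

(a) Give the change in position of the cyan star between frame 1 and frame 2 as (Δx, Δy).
(0.3, 1.1)

The cyan star was at (1.0, 4.3) in frame 1 and (1.3, 5.4) in frame 2.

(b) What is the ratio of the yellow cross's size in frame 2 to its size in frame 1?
0.6×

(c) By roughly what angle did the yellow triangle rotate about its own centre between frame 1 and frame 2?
20° counter-clockwise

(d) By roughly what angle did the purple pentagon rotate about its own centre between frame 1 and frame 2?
29° clockwise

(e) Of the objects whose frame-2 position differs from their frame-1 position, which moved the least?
the blue star

(moved 0.5)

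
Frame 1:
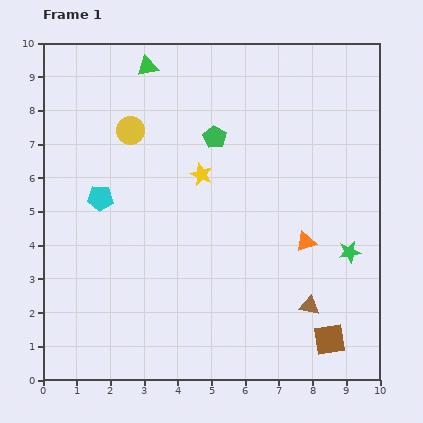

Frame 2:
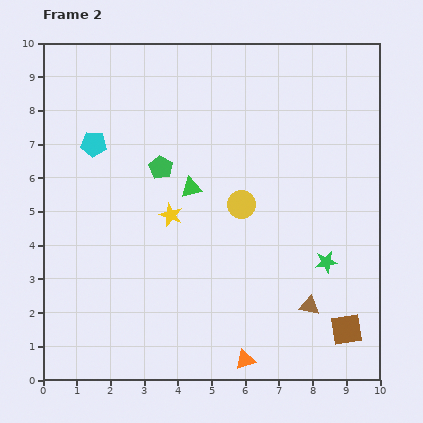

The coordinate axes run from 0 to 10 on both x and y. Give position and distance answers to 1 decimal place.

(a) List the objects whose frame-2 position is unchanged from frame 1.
the brown triangle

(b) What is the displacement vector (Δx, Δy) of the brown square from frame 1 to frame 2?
(0.5, 0.3)

The brown square was at (8.5, 1.2) in frame 1 and (9.0, 1.5) in frame 2.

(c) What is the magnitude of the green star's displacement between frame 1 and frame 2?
0.8

The green star moved from (9.1, 3.8) to (8.4, 3.5), a distance of √(0.7² + 0.3²) ≈ 0.8.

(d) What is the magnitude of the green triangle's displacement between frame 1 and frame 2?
3.8

The green triangle moved from (3.1, 9.3) to (4.4, 5.7), a distance of √(1.3² + 3.6²) ≈ 3.8.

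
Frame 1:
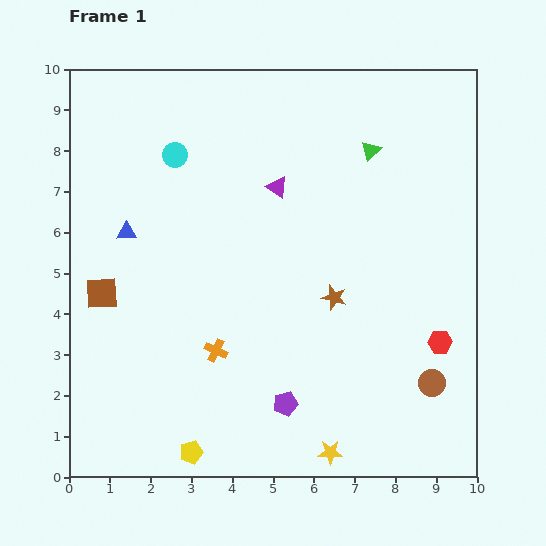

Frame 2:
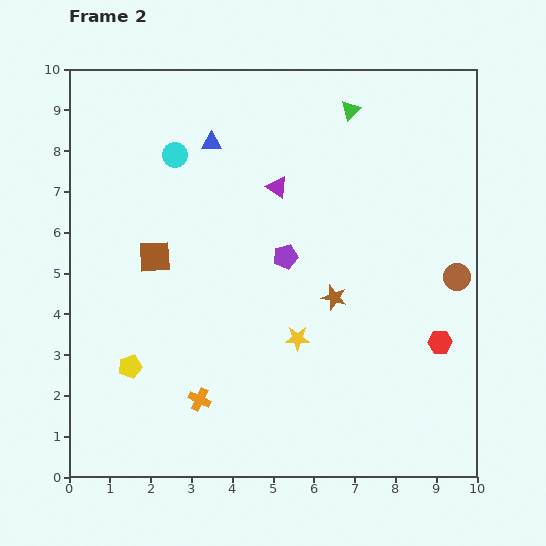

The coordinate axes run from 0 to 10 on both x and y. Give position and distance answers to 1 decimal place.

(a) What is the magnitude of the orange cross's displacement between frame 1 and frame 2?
1.3

The orange cross moved from (3.6, 3.1) to (3.2, 1.9), a distance of √(0.4² + 1.2²) ≈ 1.3.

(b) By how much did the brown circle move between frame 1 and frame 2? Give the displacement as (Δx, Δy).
(0.6, 2.6)

The brown circle was at (8.9, 2.3) in frame 1 and (9.5, 4.9) in frame 2.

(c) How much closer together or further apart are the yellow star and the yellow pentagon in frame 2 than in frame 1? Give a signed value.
+0.8

Distance in frame 1: 3.4. Distance in frame 2: 4.2.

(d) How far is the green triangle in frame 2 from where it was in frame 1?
1.1

The green triangle moved from (7.4, 8.0) to (6.9, 9.0), a distance of √(0.5² + 1.0²) ≈ 1.1.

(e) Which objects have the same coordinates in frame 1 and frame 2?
the cyan circle, the purple triangle, the brown star, the red hexagon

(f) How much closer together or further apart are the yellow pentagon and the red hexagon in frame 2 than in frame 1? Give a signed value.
+0.9

Distance in frame 1: 6.7. Distance in frame 2: 7.6.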